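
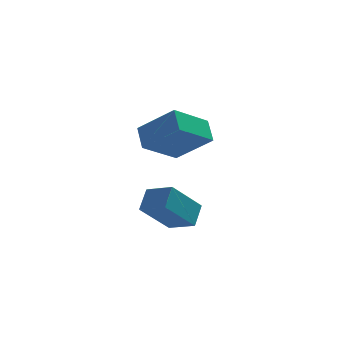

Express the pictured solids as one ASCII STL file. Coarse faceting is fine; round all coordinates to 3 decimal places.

solid 
facet normal -0.591 -0.434 0.680
outer loop
vertex -2.509 -2.121 0.035
vertex -3.545 -1.363 -0.382
vertex -2.807 -2.966 -0.763
endloop
endfacet
facet normal 0.767 -0.562 0.309
outer loop
vertex -1.595 -2.077 -2.158
vertex -2.509 -2.121 0.035
vertex -2.807 -2.966 -0.763
endloop
endfacet
facet normal -0.591 -0.434 0.680
outer loop
vertex -2.807 -2.966 -0.763
vertex -3.545 -1.363 -0.382
vertex -3.843 -2.208 -1.18
endloop
endfacet
facet normal -0.248 -0.705 -0.665
outer loop
vertex -3.843 -2.208 -1.18
vertex -1.595 -2.077 -2.158
vertex -2.807 -2.966 -0.763
endloop
endfacet
facet normal 0.248 0.705 0.665
outer loop
vertex -2.509 -2.121 0.035
vertex -2.333 -0.474 -1.777
vertex -3.545 -1.363 -0.382
endloop
endfacet
facet normal 0.767 -0.562 0.309
outer loop
vertex -1.297 -1.232 -1.36
vertex -2.509 -2.121 0.035
vertex -1.595 -2.077 -2.158
endloop
endfacet
facet normal 0.248 0.705 0.665
outer loop
vertex -1.297 -1.232 -1.36
vertex -2.333 -0.474 -1.777
vertex -2.509 -2.121 0.035
endloop
endfacet
facet normal -0.767 0.562 -0.309
outer loop
vertex -3.545 -1.363 -0.382
vertex -2.333 -0.474 -1.777
vertex -3.843 -2.208 -1.18
endloop
endfacet
facet normal -0.248 -0.705 -0.665
outer loop
vertex -2.631 -1.319 -2.575
vertex -1.595 -2.077 -2.158
vertex -3.843 -2.208 -1.18
endloop
endfacet
facet normal -0.767 0.562 -0.309
outer loop
vertex -3.843 -2.208 -1.18
vertex -2.333 -0.474 -1.777
vertex -2.631 -1.319 -2.575
endloop
endfacet
facet normal 0.591 0.434 -0.680
outer loop
vertex -2.631 -1.319 -2.575
vertex -1.297 -1.232 -1.36
vertex -1.595 -2.077 -2.158
endloop
endfacet
facet normal 0.591 0.434 -0.680
outer loop
vertex -2.333 -0.474 -1.777
vertex -1.297 -1.232 -1.36
vertex -2.631 -1.319 -2.575
endloop
endfacet
facet normal -0.716 0.364 -0.596
outer loop
vertex -3.72 1.87 0.849
vertex -3.923 2.825 1.676
vertex -2.257 3.067 -0.176
endloop
endfacet
facet normal 0.159 -0.747 -0.646
outer loop
vertex -0.697 2.275 1.124
vertex -3.72 1.87 0.849
vertex -2.257 3.067 -0.176
endloop
endfacet
facet normal -0.716 0.363 -0.596
outer loop
vertex -2.257 3.067 -0.176
vertex -3.923 2.825 1.676
vertex -2.461 4.023 0.651
endloop
endfacet
facet normal 0.680 0.557 -0.476
outer loop
vertex -2.461 4.023 0.651
vertex -0.697 2.275 1.124
vertex -2.257 3.067 -0.176
endloop
endfacet
facet normal -0.680 -0.557 0.477
outer loop
vertex -3.72 1.87 0.849
vertex -2.363 2.033 2.976
vertex -3.923 2.825 1.676
endloop
endfacet
facet normal 0.159 -0.747 -0.646
outer loop
vertex -2.159 1.077 2.149
vertex -3.72 1.87 0.849
vertex -0.697 2.275 1.124
endloop
endfacet
facet normal -0.680 -0.557 0.477
outer loop
vertex -2.159 1.077 2.149
vertex -2.363 2.033 2.976
vertex -3.72 1.87 0.849
endloop
endfacet
facet normal -0.159 0.747 0.646
outer loop
vertex -3.923 2.825 1.676
vertex -2.363 2.033 2.976
vertex -2.461 4.023 0.651
endloop
endfacet
facet normal 0.680 0.557 -0.477
outer loop
vertex -0.9 3.23 1.951
vertex -0.697 2.275 1.124
vertex -2.461 4.023 0.651
endloop
endfacet
facet normal -0.159 0.747 0.646
outer loop
vertex -2.461 4.023 0.651
vertex -2.363 2.033 2.976
vertex -0.9 3.23 1.951
endloop
endfacet
facet normal 0.716 -0.364 0.596
outer loop
vertex -0.9 3.23 1.951
vertex -2.159 1.077 2.149
vertex -0.697 2.275 1.124
endloop
endfacet
facet normal 0.715 -0.363 0.597
outer loop
vertex -2.363 2.033 2.976
vertex -2.159 1.077 2.149
vertex -0.9 3.23 1.951
endloop
endfacet

endsolid


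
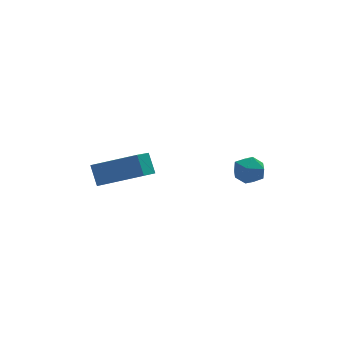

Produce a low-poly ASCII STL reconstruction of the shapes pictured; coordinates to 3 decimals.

solid 
facet normal -0.476 0.853 0.215
outer loop
vertex 0.306 0.852 2.882
vertex 0.234 0.635 3.582
vertex 0.827 1.018 3.375
endloop
endfacet
facet normal -0.005 0.949 -0.315
outer loop
vertex 0.306 0.852 2.882
vertex 0.827 1.018 3.375
vertex 1.017 0.795 2.699
endloop
endfacet
facet normal -0.177 0.504 -0.845
outer loop
vertex 0.306 0.852 2.882
vertex 1.017 0.795 2.699
vertex 0.54 0.275 2.489
endloop
endfacet
facet normal -0.754 0.133 -0.644
outer loop
vertex 0.306 0.852 2.882
vertex 0.54 0.275 2.489
vertex 0.056 0.176 3.035
endloop
endfacet
facet normal -0.937 0.349 0.012
outer loop
vertex 0.306 0.852 2.882
vertex 0.056 0.176 3.035
vertex 0.234 0.635 3.582
endloop
endfacet
facet normal 0.640 0.765 -0.073
outer loop
vertex 1.017 0.795 2.699
vertex 0.827 1.018 3.375
vertex 1.384 0.544 3.285
endloop
endfacet
facet normal -0.119 0.609 0.784
outer loop
vertex 0.827 1.018 3.375
vertex 0.234 0.635 3.582
vertex 0.9 0.445 3.831
endloop
endfacet
facet normal -0.867 -0.206 0.455
outer loop
vertex 0.234 0.635 3.582
vertex 0.056 0.176 3.035
vertex 0.423 -0.075 3.621
endloop
endfacet
facet normal -0.570 -0.555 -0.606
outer loop
vertex 0.056 0.176 3.035
vertex 0.54 0.275 2.489
vertex 0.613 -0.298 2.945
endloop
endfacet
facet normal 0.361 0.045 -0.931
outer loop
vertex 0.54 0.275 2.489
vertex 1.017 0.795 2.699
vertex 1.206 0.085 2.738
endloop
endfacet
facet normal 0.754 -0.133 0.644
outer loop
vertex 1.134 -0.132 3.438
vertex 1.384 0.544 3.285
vertex 0.9 0.445 3.831
endloop
endfacet
facet normal 0.177 -0.504 0.845
outer loop
vertex 1.134 -0.132 3.438
vertex 0.9 0.445 3.831
vertex 0.423 -0.075 3.621
endloop
endfacet
facet normal 0.005 -0.949 0.315
outer loop
vertex 1.134 -0.132 3.438
vertex 0.423 -0.075 3.621
vertex 0.613 -0.298 2.945
endloop
endfacet
facet normal 0.476 -0.853 -0.215
outer loop
vertex 1.134 -0.132 3.438
vertex 0.613 -0.298 2.945
vertex 1.206 0.085 2.738
endloop
endfacet
facet normal 0.937 -0.349 -0.012
outer loop
vertex 1.134 -0.132 3.438
vertex 1.206 0.085 2.738
vertex 1.384 0.544 3.285
endloop
endfacet
facet normal 0.570 0.555 0.606
outer loop
vertex 0.9 0.445 3.831
vertex 1.384 0.544 3.285
vertex 0.827 1.018 3.375
endloop
endfacet
facet normal -0.361 -0.045 0.931
outer loop
vertex 0.423 -0.075 3.621
vertex 0.9 0.445 3.831
vertex 0.234 0.635 3.582
endloop
endfacet
facet normal -0.640 -0.765 0.073
outer loop
vertex 0.613 -0.298 2.945
vertex 0.423 -0.075 3.621
vertex 0.056 0.176 3.035
endloop
endfacet
facet normal 0.119 -0.609 -0.784
outer loop
vertex 1.206 0.085 2.738
vertex 0.613 -0.298 2.945
vertex 0.54 0.275 2.489
endloop
endfacet
facet normal 0.867 0.206 -0.455
outer loop
vertex 1.384 0.544 3.285
vertex 1.206 0.085 2.738
vertex 1.017 0.795 2.699
endloop
endfacet
facet normal -0.842 0.402 -0.361
outer loop
vertex -5.12 2.21 3.705
vertex -4.248 3.307 2.893
vertex -5.077 1.587 2.911
endloop
endfacet
facet normal -0.538 -0.677 0.502
outer loop
vertex -3.452 0.813 3.607
vertex -5.12 2.21 3.705
vertex -5.077 1.587 2.911
endloop
endfacet
facet normal -0.842 0.402 -0.360
outer loop
vertex -5.077 1.587 2.911
vertex -4.248 3.307 2.893
vertex -4.205 2.685 2.098
endloop
endfacet
facet normal 0.043 -0.616 -0.786
outer loop
vertex -4.205 2.685 2.098
vertex -3.452 0.813 3.607
vertex -5.077 1.587 2.911
endloop
endfacet
facet normal -0.043 0.616 0.786
outer loop
vertex -5.12 2.21 3.705
vertex -2.623 2.533 3.589
vertex -4.248 3.307 2.893
endloop
endfacet
facet normal -0.538 -0.678 0.501
outer loop
vertex -3.495 1.435 4.402
vertex -5.12 2.21 3.705
vertex -3.452 0.813 3.607
endloop
endfacet
facet normal -0.043 0.616 0.786
outer loop
vertex -3.495 1.435 4.402
vertex -2.623 2.533 3.589
vertex -5.12 2.21 3.705
endloop
endfacet
facet normal 0.538 0.678 -0.501
outer loop
vertex -4.248 3.307 2.893
vertex -2.623 2.533 3.589
vertex -4.205 2.685 2.098
endloop
endfacet
facet normal 0.043 -0.616 -0.786
outer loop
vertex -2.58 1.91 2.795
vertex -3.452 0.813 3.607
vertex -4.205 2.685 2.098
endloop
endfacet
facet normal 0.538 0.677 -0.502
outer loop
vertex -4.205 2.685 2.098
vertex -2.623 2.533 3.589
vertex -2.58 1.91 2.795
endloop
endfacet
facet normal 0.842 -0.402 0.360
outer loop
vertex -2.58 1.91 2.795
vertex -3.495 1.435 4.402
vertex -3.452 0.813 3.607
endloop
endfacet
facet normal 0.842 -0.402 0.361
outer loop
vertex -2.623 2.533 3.589
vertex -3.495 1.435 4.402
vertex -2.58 1.91 2.795
endloop
endfacet

endsolid


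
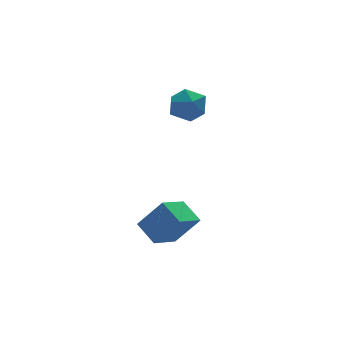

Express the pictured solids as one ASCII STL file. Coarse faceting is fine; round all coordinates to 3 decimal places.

solid 
facet normal -0.557 0.280 -0.782
outer loop
vertex -2.538 -3.557 -1.867
vertex -2.784 -2.334 -1.254
vertex -1.126 -2.888 -2.633
endloop
endfacet
facet normal 0.177 -0.880 -0.441
outer loop
vertex -0.096 -3.406 -1.186
vertex -2.538 -3.557 -1.867
vertex -1.126 -2.888 -2.633
endloop
endfacet
facet normal -0.557 0.281 -0.782
outer loop
vertex -1.126 -2.888 -2.633
vertex -2.784 -2.334 -1.254
vertex -1.372 -1.665 -2.019
endloop
endfacet
facet normal 0.812 0.384 -0.440
outer loop
vertex -1.372 -1.665 -2.019
vertex -0.096 -3.406 -1.186
vertex -1.126 -2.888 -2.633
endloop
endfacet
facet normal -0.812 -0.384 0.440
outer loop
vertex -2.538 -3.557 -1.867
vertex -1.754 -2.852 0.193
vertex -2.784 -2.334 -1.254
endloop
endfacet
facet normal 0.178 -0.880 -0.442
outer loop
vertex -1.508 -4.075 -0.421
vertex -2.538 -3.557 -1.867
vertex -0.096 -3.406 -1.186
endloop
endfacet
facet normal -0.811 -0.384 0.440
outer loop
vertex -1.508 -4.075 -0.421
vertex -1.754 -2.852 0.193
vertex -2.538 -3.557 -1.867
endloop
endfacet
facet normal -0.178 0.880 0.441
outer loop
vertex -2.784 -2.334 -1.254
vertex -1.754 -2.852 0.193
vertex -1.372 -1.665 -2.019
endloop
endfacet
facet normal 0.811 0.384 -0.440
outer loop
vertex -0.342 -2.183 -0.573
vertex -0.096 -3.406 -1.186
vertex -1.372 -1.665 -2.019
endloop
endfacet
facet normal -0.177 0.880 0.441
outer loop
vertex -1.372 -1.665 -2.019
vertex -1.754 -2.852 0.193
vertex -0.342 -2.183 -0.573
endloop
endfacet
facet normal 0.557 -0.280 0.782
outer loop
vertex -0.342 -2.183 -0.573
vertex -1.508 -4.075 -0.421
vertex -0.096 -3.406 -1.186
endloop
endfacet
facet normal 0.557 -0.280 0.782
outer loop
vertex -1.754 -2.852 0.193
vertex -1.508 -4.075 -0.421
vertex -0.342 -2.183 -0.573
endloop
endfacet
facet normal 0.145 0.987 -0.068
outer loop
vertex 2.648 3.648 1.764
vertex 2.067 3.797 2.679
vertex 3.147 3.642 2.737
endloop
endfacet
facet normal 0.694 0.628 -0.352
outer loop
vertex 2.648 3.648 1.764
vertex 3.147 3.642 2.737
vertex 3.425 2.908 1.975
endloop
endfacet
facet normal 0.439 0.212 -0.873
outer loop
vertex 2.648 3.648 1.764
vertex 3.425 2.908 1.975
vertex 2.516 2.61 1.446
endloop
endfacet
facet normal -0.266 0.313 -0.912
outer loop
vertex 2.648 3.648 1.764
vertex 2.516 2.61 1.446
vertex 1.676 3.16 1.88
endloop
endfacet
facet normal -0.447 0.793 -0.413
outer loop
vertex 2.648 3.648 1.764
vertex 1.676 3.16 1.88
vertex 2.067 3.797 2.679
endloop
endfacet
facet normal 0.966 0.206 0.154
outer loop
vertex 3.425 2.908 1.975
vertex 3.147 3.642 2.737
vertex 3.324 2.6 3.02
endloop
endfacet
facet normal 0.080 0.786 0.613
outer loop
vertex 3.147 3.642 2.737
vertex 2.067 3.797 2.679
vertex 2.484 3.15 3.454
endloop
endfacet
facet normal -0.880 0.472 0.054
outer loop
vertex 2.067 3.797 2.679
vertex 1.676 3.16 1.88
vertex 1.575 2.852 2.925
endloop
endfacet
facet normal -0.587 -0.304 -0.751
outer loop
vertex 1.676 3.16 1.88
vertex 2.516 2.61 1.446
vertex 1.853 2.118 2.163
endloop
endfacet
facet normal 0.554 -0.468 -0.689
outer loop
vertex 2.516 2.61 1.446
vertex 3.425 2.908 1.975
vertex 2.933 1.963 2.221
endloop
endfacet
facet normal 0.266 -0.313 0.912
outer loop
vertex 2.352 2.112 3.136
vertex 3.324 2.6 3.02
vertex 2.484 3.15 3.454
endloop
endfacet
facet normal -0.439 -0.212 0.873
outer loop
vertex 2.352 2.112 3.136
vertex 2.484 3.15 3.454
vertex 1.575 2.852 2.925
endloop
endfacet
facet normal -0.694 -0.628 0.352
outer loop
vertex 2.352 2.112 3.136
vertex 1.575 2.852 2.925
vertex 1.853 2.118 2.163
endloop
endfacet
facet normal -0.145 -0.987 0.068
outer loop
vertex 2.352 2.112 3.136
vertex 1.853 2.118 2.163
vertex 2.933 1.963 2.221
endloop
endfacet
facet normal 0.447 -0.793 0.413
outer loop
vertex 2.352 2.112 3.136
vertex 2.933 1.963 2.221
vertex 3.324 2.6 3.02
endloop
endfacet
facet normal 0.587 0.304 0.751
outer loop
vertex 2.484 3.15 3.454
vertex 3.324 2.6 3.02
vertex 3.147 3.642 2.737
endloop
endfacet
facet normal -0.554 0.468 0.689
outer loop
vertex 1.575 2.852 2.925
vertex 2.484 3.15 3.454
vertex 2.067 3.797 2.679
endloop
endfacet
facet normal -0.966 -0.206 -0.154
outer loop
vertex 1.853 2.118 2.163
vertex 1.575 2.852 2.925
vertex 1.676 3.16 1.88
endloop
endfacet
facet normal -0.080 -0.786 -0.613
outer loop
vertex 2.933 1.963 2.221
vertex 1.853 2.118 2.163
vertex 2.516 2.61 1.446
endloop
endfacet
facet normal 0.880 -0.472 -0.054
outer loop
vertex 3.324 2.6 3.02
vertex 2.933 1.963 2.221
vertex 3.425 2.908 1.975
endloop
endfacet

endsolid


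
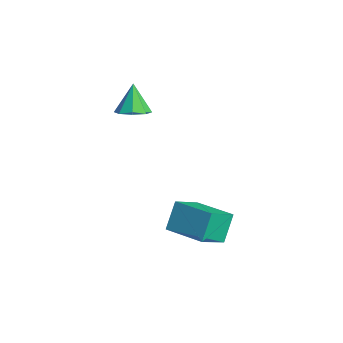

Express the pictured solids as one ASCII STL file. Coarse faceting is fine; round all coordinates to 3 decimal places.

solid 
facet normal 0.398 -0.191 -0.897
outer loop
vertex -1.463 2.462 1.454
vertex -2.086 2.203 1.233
vertex -1.78 2.844 1.232
endloop
endfacet
facet normal 0.460 0.699 0.547
outer loop
vertex -1.463 2.462 1.454
vertex -1.78 2.844 1.232
vertex -2.614 2.457 2.427
endloop
endfacet
facet normal 0.398 -0.191 -0.897
outer loop
vertex -1.78 2.844 1.232
vertex -2.086 2.203 1.233
vertex -2.276 2.85 1.011
endloop
endfacet
facet normal -0.097 0.965 0.245
outer loop
vertex -1.78 2.844 1.232
vertex -2.276 2.85 1.011
vertex -2.614 2.457 2.427
endloop
endfacet
facet normal 0.397 -0.191 -0.897
outer loop
vertex -2.276 2.85 1.011
vertex -2.086 2.203 1.233
vertex -2.661 2.477 0.92
endloop
endfacet
facet normal -0.699 0.714 0.031
outer loop
vertex -2.276 2.85 1.011
vertex -2.661 2.477 0.92
vertex -2.614 2.457 2.427
endloop
endfacet
facet normal 0.398 -0.191 -0.897
outer loop
vertex -2.661 2.477 0.92
vertex -2.086 2.203 1.233
vertex -2.709 1.944 1.012
endloop
endfacet
facet normal -0.995 0.095 0.032
outer loop
vertex -2.661 2.477 0.92
vertex -2.709 1.944 1.012
vertex -2.614 2.457 2.427
endloop
endfacet
facet normal 0.398 -0.191 -0.897
outer loop
vertex -2.709 1.944 1.012
vertex -2.086 2.203 1.233
vertex -2.392 1.562 1.234
endloop
endfacet
facet normal -0.811 -0.530 0.247
outer loop
vertex -2.709 1.944 1.012
vertex -2.392 1.562 1.234
vertex -2.614 2.457 2.427
endloop
endfacet
facet normal 0.397 -0.191 -0.898
outer loop
vertex -2.392 1.562 1.234
vertex -2.086 2.203 1.233
vertex -1.895 1.556 1.455
endloop
endfacet
facet normal -0.254 -0.796 0.550
outer loop
vertex -2.392 1.562 1.234
vertex -1.895 1.556 1.455
vertex -2.614 2.457 2.427
endloop
endfacet
facet normal 0.398 -0.191 -0.897
outer loop
vertex -1.895 1.556 1.455
vertex -2.086 2.203 1.233
vertex -1.511 1.929 1.546
endloop
endfacet
facet normal 0.348 -0.545 0.763
outer loop
vertex -1.895 1.556 1.455
vertex -1.511 1.929 1.546
vertex -2.614 2.457 2.427
endloop
endfacet
facet normal 0.398 -0.191 -0.897
outer loop
vertex -1.511 1.929 1.546
vertex -2.086 2.203 1.233
vertex -1.463 2.462 1.454
endloop
endfacet
facet normal 0.644 0.074 0.762
outer loop
vertex -1.511 1.929 1.546
vertex -1.463 2.462 1.454
vertex -2.614 2.457 2.427
endloop
endfacet
facet normal -0.316 0.442 0.840
outer loop
vertex 0.853 2.575 -1.948
vertex 2.412 3.298 -1.743
vertex 0.438 3.678 -2.685
endloop
endfacet
facet normal -0.901 -0.418 -0.118
outer loop
vertex 0.848 3.102 -3.777
vertex 0.853 2.575 -1.948
vertex 0.438 3.678 -2.685
endloop
endfacet
facet normal -0.315 0.443 0.839
outer loop
vertex 0.438 3.678 -2.685
vertex 2.412 3.298 -1.743
vertex 1.997 4.401 -2.481
endloop
endfacet
facet normal -0.299 0.793 -0.531
outer loop
vertex 1.997 4.401 -2.481
vertex 0.848 3.102 -3.777
vertex 0.438 3.678 -2.685
endloop
endfacet
facet normal 0.298 -0.793 0.531
outer loop
vertex 0.853 2.575 -1.948
vertex 2.822 2.722 -2.835
vertex 2.412 3.298 -1.743
endloop
endfacet
facet normal -0.901 -0.418 -0.118
outer loop
vertex 1.263 1.999 -3.039
vertex 0.853 2.575 -1.948
vertex 0.848 3.102 -3.777
endloop
endfacet
facet normal 0.298 -0.793 0.531
outer loop
vertex 1.263 1.999 -3.039
vertex 2.822 2.722 -2.835
vertex 0.853 2.575 -1.948
endloop
endfacet
facet normal 0.901 0.418 0.118
outer loop
vertex 2.412 3.298 -1.743
vertex 2.822 2.722 -2.835
vertex 1.997 4.401 -2.481
endloop
endfacet
facet normal -0.298 0.793 -0.531
outer loop
vertex 2.407 3.825 -3.572
vertex 0.848 3.102 -3.777
vertex 1.997 4.401 -2.481
endloop
endfacet
facet normal 0.901 0.418 0.118
outer loop
vertex 1.997 4.401 -2.481
vertex 2.822 2.722 -2.835
vertex 2.407 3.825 -3.572
endloop
endfacet
facet normal 0.316 -0.443 -0.839
outer loop
vertex 2.407 3.825 -3.572
vertex 1.263 1.999 -3.039
vertex 0.848 3.102 -3.777
endloop
endfacet
facet normal 0.315 -0.442 -0.840
outer loop
vertex 2.822 2.722 -2.835
vertex 1.263 1.999 -3.039
vertex 2.407 3.825 -3.572
endloop
endfacet

endsolid


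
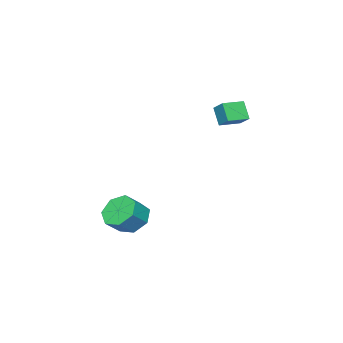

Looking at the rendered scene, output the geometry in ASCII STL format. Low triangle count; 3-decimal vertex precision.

solid 
facet normal -0.760 0.088 -0.644
outer loop
vertex 3.492 -1.175 -3.214
vertex 2.933 -1.73 -2.631
vertex 3.042 -0.756 -2.626
endloop
endfacet
facet normal 0.378 0.866 -0.328
outer loop
vertex 3.492 -1.175 -3.214
vertex 3.042 -0.756 -2.626
vertex 4.366 -1.275 -2.472
endloop
endfacet
facet normal 0.378 0.866 -0.328
outer loop
vertex 4.366 -1.275 -2.472
vertex 3.042 -0.756 -2.626
vertex 3.915 -0.856 -1.885
endloop
endfacet
facet normal 0.759 -0.087 0.645
outer loop
vertex 4.366 -1.275 -2.472
vertex 3.915 -0.856 -1.885
vertex 3.807 -1.83 -1.889
endloop
endfacet
facet normal -0.760 0.088 -0.644
outer loop
vertex 3.042 -0.756 -2.626
vertex 2.933 -1.73 -2.631
vertex 2.51 -1.07 -2.042
endloop
endfacet
facet normal -0.178 0.925 0.335
outer loop
vertex 3.042 -0.756 -2.626
vertex 2.51 -1.07 -2.042
vertex 3.915 -0.856 -1.885
endloop
endfacet
facet normal -0.178 0.925 0.336
outer loop
vertex 3.915 -0.856 -1.885
vertex 2.51 -1.07 -2.042
vertex 3.383 -1.171 -1.301
endloop
endfacet
facet normal 0.759 -0.087 0.645
outer loop
vertex 3.915 -0.856 -1.885
vertex 3.383 -1.171 -1.301
vertex 3.807 -1.83 -1.889
endloop
endfacet
facet normal -0.760 0.088 -0.644
outer loop
vertex 2.51 -1.07 -2.042
vertex 2.933 -1.73 -2.631
vertex 2.297 -1.881 -1.901
endloop
endfacet
facet normal -0.600 0.287 0.746
outer loop
vertex 2.51 -1.07 -2.042
vertex 2.297 -1.881 -1.901
vertex 3.383 -1.171 -1.301
endloop
endfacet
facet normal -0.600 0.287 0.746
outer loop
vertex 3.383 -1.171 -1.301
vertex 2.297 -1.881 -1.901
vertex 3.17 -1.982 -1.16
endloop
endfacet
facet normal 0.759 -0.087 0.645
outer loop
vertex 3.383 -1.171 -1.301
vertex 3.17 -1.982 -1.16
vertex 3.807 -1.83 -1.889
endloop
endfacet
facet normal -0.760 0.088 -0.644
outer loop
vertex 2.297 -1.881 -1.901
vertex 2.933 -1.73 -2.631
vertex 2.563 -2.578 -2.31
endloop
endfacet
facet normal -0.570 -0.567 0.595
outer loop
vertex 2.297 -1.881 -1.901
vertex 2.563 -2.578 -2.31
vertex 3.17 -1.982 -1.16
endloop
endfacet
facet normal -0.571 -0.566 0.595
outer loop
vertex 3.17 -1.982 -1.16
vertex 2.563 -2.578 -2.31
vertex 3.436 -2.679 -1.568
endloop
endfacet
facet normal 0.759 -0.088 0.645
outer loop
vertex 3.17 -1.982 -1.16
vertex 3.436 -2.679 -1.568
vertex 3.807 -1.83 -1.889
endloop
endfacet
facet normal -0.760 0.087 -0.645
outer loop
vertex 2.563 -2.578 -2.31
vertex 2.933 -1.73 -2.631
vertex 3.108 -2.636 -2.96
endloop
endfacet
facet normal -0.111 -0.994 -0.005
outer loop
vertex 2.563 -2.578 -2.31
vertex 3.108 -2.636 -2.96
vertex 3.436 -2.679 -1.568
endloop
endfacet
facet normal -0.111 -0.994 -0.005
outer loop
vertex 3.436 -2.679 -1.568
vertex 3.108 -2.636 -2.96
vertex 3.981 -2.737 -2.218
endloop
endfacet
facet normal 0.759 -0.088 0.645
outer loop
vertex 3.436 -2.679 -1.568
vertex 3.981 -2.737 -2.218
vertex 3.807 -1.83 -1.889
endloop
endfacet
facet normal -0.759 0.088 -0.645
outer loop
vertex 3.108 -2.636 -2.96
vertex 2.933 -1.73 -2.631
vertex 3.522 -2.011 -3.362
endloop
endfacet
facet normal 0.432 -0.673 -0.600
outer loop
vertex 3.108 -2.636 -2.96
vertex 3.522 -2.011 -3.362
vertex 3.981 -2.737 -2.218
endloop
endfacet
facet normal 0.432 -0.673 -0.600
outer loop
vertex 3.981 -2.737 -2.218
vertex 3.522 -2.011 -3.362
vertex 4.395 -2.112 -2.621
endloop
endfacet
facet normal 0.760 -0.088 0.644
outer loop
vertex 3.981 -2.737 -2.218
vertex 4.395 -2.112 -2.621
vertex 3.807 -1.83 -1.889
endloop
endfacet
facet normal -0.759 0.087 -0.645
outer loop
vertex 3.522 -2.011 -3.362
vertex 2.933 -1.73 -2.631
vertex 3.492 -1.175 -3.214
endloop
endfacet
facet normal 0.650 0.155 -0.744
outer loop
vertex 3.522 -2.011 -3.362
vertex 3.492 -1.175 -3.214
vertex 4.395 -2.112 -2.621
endloop
endfacet
facet normal 0.650 0.155 -0.744
outer loop
vertex 4.395 -2.112 -2.621
vertex 3.492 -1.175 -3.214
vertex 4.366 -1.275 -2.472
endloop
endfacet
facet normal 0.760 -0.088 0.644
outer loop
vertex 4.395 -2.112 -2.621
vertex 4.366 -1.275 -2.472
vertex 3.807 -1.83 -1.889
endloop
endfacet
facet normal -0.930 0.365 -0.037
outer loop
vertex -1.713 0.436 3.745
vertex -1.437 1.193 4.267
vertex -1.465 0.976 2.831
endloop
endfacet
facet normal -0.288 -0.788 -0.544
outer loop
vertex -0.423 0.567 2.873
vertex -1.713 0.436 3.745
vertex -1.465 0.976 2.831
endloop
endfacet
facet normal -0.930 0.365 -0.037
outer loop
vertex -1.465 0.976 2.831
vertex -1.437 1.193 4.267
vertex -1.189 1.733 3.354
endloop
endfacet
facet normal 0.228 0.496 -0.838
outer loop
vertex -1.189 1.733 3.354
vertex -0.423 0.567 2.873
vertex -1.465 0.976 2.831
endloop
endfacet
facet normal -0.228 -0.495 0.838
outer loop
vertex -1.713 0.436 3.745
vertex -0.395 0.784 4.309
vertex -1.437 1.193 4.267
endloop
endfacet
facet normal -0.288 -0.788 -0.544
outer loop
vertex -0.671 0.027 3.786
vertex -1.713 0.436 3.745
vertex -0.423 0.567 2.873
endloop
endfacet
facet normal -0.228 -0.496 0.838
outer loop
vertex -0.671 0.027 3.786
vertex -0.395 0.784 4.309
vertex -1.713 0.436 3.745
endloop
endfacet
facet normal 0.287 0.788 0.544
outer loop
vertex -1.437 1.193 4.267
vertex -0.395 0.784 4.309
vertex -1.189 1.733 3.354
endloop
endfacet
facet normal 0.227 0.495 -0.838
outer loop
vertex -0.147 1.324 3.395
vertex -0.423 0.567 2.873
vertex -1.189 1.733 3.354
endloop
endfacet
facet normal 0.288 0.788 0.544
outer loop
vertex -1.189 1.733 3.354
vertex -0.395 0.784 4.309
vertex -0.147 1.324 3.395
endloop
endfacet
facet normal 0.930 -0.365 0.037
outer loop
vertex -0.147 1.324 3.395
vertex -0.671 0.027 3.786
vertex -0.423 0.567 2.873
endloop
endfacet
facet normal 0.930 -0.365 0.037
outer loop
vertex -0.395 0.784 4.309
vertex -0.671 0.027 3.786
vertex -0.147 1.324 3.395
endloop
endfacet

endsolid


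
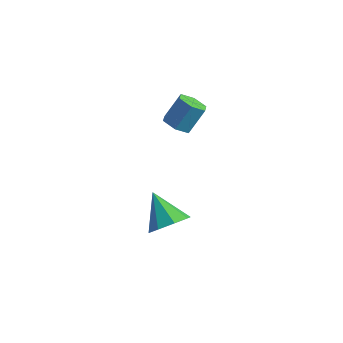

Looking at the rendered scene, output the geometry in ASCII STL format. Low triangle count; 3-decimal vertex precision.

solid 
facet normal 0.703 -0.314 -0.638
outer loop
vertex -1.276 -0.691 -3.03
vertex -1.866 -0.964 -3.545
vertex -1.458 -0.249 -3.448
endloop
endfacet
facet normal 0.257 0.718 0.647
outer loop
vertex -1.276 -0.691 -3.03
vertex -1.458 -0.249 -3.448
vertex -2.914 -0.496 -2.595
endloop
endfacet
facet normal 0.703 -0.314 -0.638
outer loop
vertex -1.458 -0.249 -3.448
vertex -1.866 -0.964 -3.545
vertex -1.879 -0.226 -3.923
endloop
endfacet
facet normal -0.092 0.987 0.129
outer loop
vertex -1.458 -0.249 -3.448
vertex -1.879 -0.226 -3.923
vertex -2.914 -0.496 -2.595
endloop
endfacet
facet normal 0.703 -0.314 -0.638
outer loop
vertex -1.879 -0.226 -3.923
vertex -1.866 -0.964 -3.545
vertex -2.292 -0.635 -4.177
endloop
endfacet
facet normal -0.576 0.763 -0.293
outer loop
vertex -1.879 -0.226 -3.923
vertex -2.292 -0.635 -4.177
vertex -2.914 -0.496 -2.595
endloop
endfacet
facet normal 0.703 -0.315 -0.638
outer loop
vertex -2.292 -0.635 -4.177
vertex -1.866 -0.964 -3.545
vertex -2.457 -1.238 -4.061
endloop
endfacet
facet normal -0.911 0.177 -0.374
outer loop
vertex -2.292 -0.635 -4.177
vertex -2.457 -1.238 -4.061
vertex -2.914 -0.496 -2.595
endloop
endfacet
facet normal 0.703 -0.315 -0.638
outer loop
vertex -2.457 -1.238 -4.061
vertex -1.866 -0.964 -3.545
vertex -2.275 -1.68 -3.642
endloop
endfacet
facet normal -0.900 -0.430 -0.063
outer loop
vertex -2.457 -1.238 -4.061
vertex -2.275 -1.68 -3.642
vertex -2.914 -0.496 -2.595
endloop
endfacet
facet normal 0.703 -0.315 -0.638
outer loop
vertex -2.275 -1.68 -3.642
vertex -1.866 -0.964 -3.545
vertex -1.854 -1.703 -3.167
endloop
endfacet
facet normal -0.551 -0.700 0.455
outer loop
vertex -2.275 -1.68 -3.642
vertex -1.854 -1.703 -3.167
vertex -2.914 -0.496 -2.595
endloop
endfacet
facet normal 0.702 -0.315 -0.638
outer loop
vertex -1.854 -1.703 -3.167
vertex -1.866 -0.964 -3.545
vertex -1.44 -1.293 -2.914
endloop
endfacet
facet normal -0.067 -0.474 0.878
outer loop
vertex -1.854 -1.703 -3.167
vertex -1.44 -1.293 -2.914
vertex -2.914 -0.496 -2.595
endloop
endfacet
facet normal 0.703 -0.314 -0.638
outer loop
vertex -1.44 -1.293 -2.914
vertex -1.866 -0.964 -3.545
vertex -1.276 -0.691 -3.03
endloop
endfacet
facet normal 0.267 0.112 0.957
outer loop
vertex -1.44 -1.293 -2.914
vertex -1.276 -0.691 -3.03
vertex -2.914 -0.496 -2.595
endloop
endfacet
facet normal -0.238 -0.538 -0.808
outer loop
vertex -2.136 0.623 0.365
vertex -2.717 0.73 0.465
vertex -2.398 1.104 0.122
endloop
endfacet
facet normal 0.867 0.256 -0.427
outer loop
vertex -2.136 0.623 0.365
vertex -2.398 1.104 0.122
vertex -1.861 1.242 1.294
endloop
endfacet
facet normal 0.867 0.256 -0.427
outer loop
vertex -1.861 1.242 1.294
vertex -2.398 1.104 0.122
vertex -2.123 1.724 1.051
endloop
endfacet
facet normal 0.240 0.538 0.808
outer loop
vertex -1.861 1.242 1.294
vertex -2.123 1.724 1.051
vertex -2.443 1.35 1.395
endloop
endfacet
facet normal -0.239 -0.538 -0.809
outer loop
vertex -2.398 1.104 0.122
vertex -2.717 0.73 0.465
vertex -2.98 1.212 0.222
endloop
endfacet
facet normal 0.056 0.823 -0.566
outer loop
vertex -2.398 1.104 0.122
vertex -2.98 1.212 0.222
vertex -2.123 1.724 1.051
endloop
endfacet
facet normal 0.054 0.823 -0.565
outer loop
vertex -2.123 1.724 1.051
vertex -2.98 1.212 0.222
vertex -2.705 1.831 1.151
endloop
endfacet
facet normal 0.238 0.539 0.808
outer loop
vertex -2.123 1.724 1.051
vertex -2.705 1.831 1.151
vertex -2.443 1.35 1.395
endloop
endfacet
facet normal -0.240 -0.538 -0.808
outer loop
vertex -2.98 1.212 0.222
vertex -2.717 0.73 0.465
vertex -3.299 0.838 0.566
endloop
endfacet
facet normal -0.812 0.567 -0.137
outer loop
vertex -2.98 1.212 0.222
vertex -3.299 0.838 0.566
vertex -2.705 1.831 1.151
endloop
endfacet
facet normal -0.812 0.567 -0.137
outer loop
vertex -2.705 1.831 1.151
vertex -3.299 0.838 0.566
vertex -3.024 1.457 1.495
endloop
endfacet
facet normal 0.238 0.539 0.808
outer loop
vertex -2.705 1.831 1.151
vertex -3.024 1.457 1.495
vertex -2.443 1.35 1.395
endloop
endfacet
facet normal -0.240 -0.538 -0.808
outer loop
vertex -3.299 0.838 0.566
vertex -2.717 0.73 0.465
vertex -3.037 0.356 0.809
endloop
endfacet
facet normal -0.867 -0.256 0.427
outer loop
vertex -3.299 0.838 0.566
vertex -3.037 0.356 0.809
vertex -3.024 1.457 1.495
endloop
endfacet
facet normal -0.867 -0.256 0.428
outer loop
vertex -3.024 1.457 1.495
vertex -3.037 0.356 0.809
vertex -2.762 0.976 1.738
endloop
endfacet
facet normal 0.238 0.538 0.808
outer loop
vertex -3.024 1.457 1.495
vertex -2.762 0.976 1.738
vertex -2.443 1.35 1.395
endloop
endfacet
facet normal -0.238 -0.539 -0.808
outer loop
vertex -3.037 0.356 0.809
vertex -2.717 0.73 0.465
vertex -2.455 0.249 0.709
endloop
endfacet
facet normal -0.054 -0.823 0.565
outer loop
vertex -3.037 0.356 0.809
vertex -2.455 0.249 0.709
vertex -2.762 0.976 1.738
endloop
endfacet
facet normal -0.056 -0.823 0.565
outer loop
vertex -2.762 0.976 1.738
vertex -2.455 0.249 0.709
vertex -2.18 0.868 1.638
endloop
endfacet
facet normal 0.239 0.538 0.809
outer loop
vertex -2.762 0.976 1.738
vertex -2.18 0.868 1.638
vertex -2.443 1.35 1.395
endloop
endfacet
facet normal -0.238 -0.539 -0.808
outer loop
vertex -2.455 0.249 0.709
vertex -2.717 0.73 0.465
vertex -2.136 0.623 0.365
endloop
endfacet
facet normal 0.812 -0.567 0.137
outer loop
vertex -2.455 0.249 0.709
vertex -2.136 0.623 0.365
vertex -2.18 0.868 1.638
endloop
endfacet
facet normal 0.812 -0.567 0.137
outer loop
vertex -2.18 0.868 1.638
vertex -2.136 0.623 0.365
vertex -1.861 1.242 1.294
endloop
endfacet
facet normal 0.240 0.538 0.808
outer loop
vertex -2.18 0.868 1.638
vertex -1.861 1.242 1.294
vertex -2.443 1.35 1.395
endloop
endfacet

endsolid


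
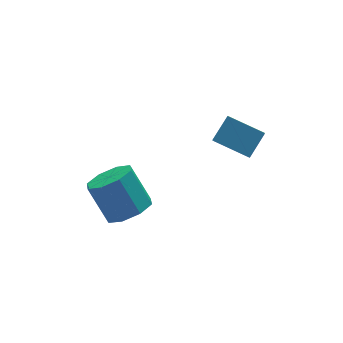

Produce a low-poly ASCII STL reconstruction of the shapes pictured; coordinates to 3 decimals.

solid 
facet normal 0.241 -0.551 -0.799
outer loop
vertex -2.294 -1.344 -2.114
vertex -3.027 -1.512 -2.219
vertex -2.562 -0.961 -2.459
endloop
endfacet
facet normal 0.854 0.511 -0.096
outer loop
vertex -2.294 -1.344 -2.114
vertex -2.562 -0.961 -2.459
vertex -2.619 -0.6 -1.036
endloop
endfacet
facet normal 0.853 0.513 -0.096
outer loop
vertex -2.619 -0.6 -1.036
vertex -2.562 -0.961 -2.459
vertex -2.888 -0.217 -1.381
endloop
endfacet
facet normal -0.240 0.551 0.799
outer loop
vertex -2.619 -0.6 -1.036
vertex -2.888 -0.217 -1.381
vertex -3.353 -0.768 -1.141
endloop
endfacet
facet normal 0.241 -0.552 -0.798
outer loop
vertex -2.562 -0.961 -2.459
vertex -3.027 -1.512 -2.219
vertex -3.103 -0.901 -2.664
endloop
endfacet
facet normal 0.277 0.828 -0.488
outer loop
vertex -2.562 -0.961 -2.459
vertex -3.103 -0.901 -2.664
vertex -2.888 -0.217 -1.381
endloop
endfacet
facet normal 0.278 0.827 -0.488
outer loop
vertex -2.888 -0.217 -1.381
vertex -3.103 -0.901 -2.664
vertex -3.429 -0.156 -1.586
endloop
endfacet
facet normal -0.241 0.551 0.799
outer loop
vertex -2.888 -0.217 -1.381
vertex -3.429 -0.156 -1.586
vertex -3.353 -0.768 -1.141
endloop
endfacet
facet normal 0.241 -0.552 -0.799
outer loop
vertex -3.103 -0.901 -2.664
vertex -3.027 -1.512 -2.219
vertex -3.6 -1.199 -2.608
endloop
endfacet
facet normal -0.462 0.658 -0.595
outer loop
vertex -3.103 -0.901 -2.664
vertex -3.6 -1.199 -2.608
vertex -3.429 -0.156 -1.586
endloop
endfacet
facet normal -0.462 0.658 -0.594
outer loop
vertex -3.429 -0.156 -1.586
vertex -3.6 -1.199 -2.608
vertex -3.925 -0.454 -1.53
endloop
endfacet
facet normal -0.241 0.551 0.799
outer loop
vertex -3.429 -0.156 -1.586
vertex -3.925 -0.454 -1.53
vertex -3.353 -0.768 -1.141
endloop
endfacet
facet normal 0.241 -0.552 -0.798
outer loop
vertex -3.6 -1.199 -2.608
vertex -3.027 -1.512 -2.219
vertex -3.761 -1.68 -2.324
endloop
endfacet
facet normal -0.930 0.104 -0.352
outer loop
vertex -3.6 -1.199 -2.608
vertex -3.761 -1.68 -2.324
vertex -3.925 -0.454 -1.53
endloop
endfacet
facet normal -0.930 0.103 -0.352
outer loop
vertex -3.925 -0.454 -1.53
vertex -3.761 -1.68 -2.324
vertex -4.086 -0.936 -1.246
endloop
endfacet
facet normal -0.241 0.551 0.799
outer loop
vertex -3.925 -0.454 -1.53
vertex -4.086 -0.936 -1.246
vertex -3.353 -0.768 -1.141
endloop
endfacet
facet normal 0.240 -0.551 -0.799
outer loop
vertex -3.761 -1.68 -2.324
vertex -3.027 -1.512 -2.219
vertex -3.492 -2.063 -1.979
endloop
endfacet
facet normal -0.853 -0.512 0.096
outer loop
vertex -3.761 -1.68 -2.324
vertex -3.492 -2.063 -1.979
vertex -4.086 -0.936 -1.246
endloop
endfacet
facet normal -0.854 -0.512 0.095
outer loop
vertex -4.086 -0.936 -1.246
vertex -3.492 -2.063 -1.979
vertex -3.818 -1.319 -0.901
endloop
endfacet
facet normal -0.241 0.551 0.799
outer loop
vertex -4.086 -0.936 -1.246
vertex -3.818 -1.319 -0.901
vertex -3.353 -0.768 -1.141
endloop
endfacet
facet normal 0.241 -0.551 -0.799
outer loop
vertex -3.492 -2.063 -1.979
vertex -3.027 -1.512 -2.219
vertex -2.951 -2.124 -1.774
endloop
endfacet
facet normal -0.278 -0.828 0.487
outer loop
vertex -3.492 -2.063 -1.979
vertex -2.951 -2.124 -1.774
vertex -3.818 -1.319 -0.901
endloop
endfacet
facet normal -0.277 -0.828 0.488
outer loop
vertex -3.818 -1.319 -0.901
vertex -2.951 -2.124 -1.774
vertex -3.277 -1.379 -0.696
endloop
endfacet
facet normal -0.241 0.552 0.798
outer loop
vertex -3.818 -1.319 -0.901
vertex -3.277 -1.379 -0.696
vertex -3.353 -0.768 -1.141
endloop
endfacet
facet normal 0.241 -0.551 -0.799
outer loop
vertex -2.951 -2.124 -1.774
vertex -3.027 -1.512 -2.219
vertex -2.455 -1.826 -1.83
endloop
endfacet
facet normal 0.462 -0.658 0.594
outer loop
vertex -2.951 -2.124 -1.774
vertex -2.455 -1.826 -1.83
vertex -3.277 -1.379 -0.696
endloop
endfacet
facet normal 0.462 -0.658 0.594
outer loop
vertex -3.277 -1.379 -0.696
vertex -2.455 -1.826 -1.83
vertex -2.78 -1.081 -0.752
endloop
endfacet
facet normal -0.241 0.552 0.799
outer loop
vertex -3.277 -1.379 -0.696
vertex -2.78 -1.081 -0.752
vertex -3.353 -0.768 -1.141
endloop
endfacet
facet normal 0.241 -0.551 -0.799
outer loop
vertex -2.455 -1.826 -1.83
vertex -3.027 -1.512 -2.219
vertex -2.294 -1.344 -2.114
endloop
endfacet
facet normal 0.930 -0.103 0.352
outer loop
vertex -2.455 -1.826 -1.83
vertex -2.294 -1.344 -2.114
vertex -2.78 -1.081 -0.752
endloop
endfacet
facet normal 0.930 -0.104 0.352
outer loop
vertex -2.78 -1.081 -0.752
vertex -2.294 -1.344 -2.114
vertex -2.619 -0.6 -1.036
endloop
endfacet
facet normal -0.241 0.552 0.798
outer loop
vertex -2.78 -1.081 -0.752
vertex -2.619 -0.6 -1.036
vertex -3.353 -0.768 -1.141
endloop
endfacet
facet normal -0.694 -0.383 -0.610
outer loop
vertex -0.163 -3.438 1.052
vertex -0.928 -2.611 1.403
vertex 0.097 -2.938 0.442
endloop
endfacet
facet normal 0.649 -0.700 -0.297
outer loop
vertex 0.728 -2.589 0.997
vertex -0.163 -3.438 1.052
vertex 0.097 -2.938 0.442
endloop
endfacet
facet normal -0.694 -0.383 -0.610
outer loop
vertex 0.097 -2.938 0.442
vertex -0.928 -2.611 1.403
vertex -0.668 -2.111 0.793
endloop
endfacet
facet normal 0.313 0.602 -0.735
outer loop
vertex -0.668 -2.111 0.793
vertex 0.728 -2.589 0.997
vertex 0.097 -2.938 0.442
endloop
endfacet
facet normal -0.313 -0.602 0.735
outer loop
vertex -0.163 -3.438 1.052
vertex -0.297 -2.262 1.958
vertex -0.928 -2.611 1.403
endloop
endfacet
facet normal 0.649 -0.700 -0.297
outer loop
vertex 0.468 -3.089 1.607
vertex -0.163 -3.438 1.052
vertex 0.728 -2.589 0.997
endloop
endfacet
facet normal -0.313 -0.602 0.735
outer loop
vertex 0.468 -3.089 1.607
vertex -0.297 -2.262 1.958
vertex -0.163 -3.438 1.052
endloop
endfacet
facet normal -0.649 0.700 0.297
outer loop
vertex -0.928 -2.611 1.403
vertex -0.297 -2.262 1.958
vertex -0.668 -2.111 0.793
endloop
endfacet
facet normal 0.313 0.602 -0.735
outer loop
vertex -0.037 -1.762 1.348
vertex 0.728 -2.589 0.997
vertex -0.668 -2.111 0.793
endloop
endfacet
facet normal -0.649 0.700 0.297
outer loop
vertex -0.668 -2.111 0.793
vertex -0.297 -2.262 1.958
vertex -0.037 -1.762 1.348
endloop
endfacet
facet normal 0.694 0.383 0.610
outer loop
vertex -0.037 -1.762 1.348
vertex 0.468 -3.089 1.607
vertex 0.728 -2.589 0.997
endloop
endfacet
facet normal 0.694 0.383 0.610
outer loop
vertex -0.297 -2.262 1.958
vertex 0.468 -3.089 1.607
vertex -0.037 -1.762 1.348
endloop
endfacet

endsolid


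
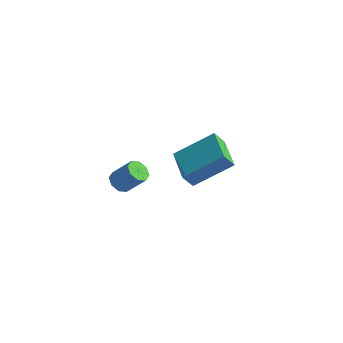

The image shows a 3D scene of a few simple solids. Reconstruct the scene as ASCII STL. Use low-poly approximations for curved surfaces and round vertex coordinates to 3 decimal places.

solid 
facet normal -0.635 -0.194 -0.748
outer loop
vertex 2.714 -2.725 0.211
vertex 2.408 -3.003 0.543
vertex 2.432 -2.495 0.391
endloop
endfacet
facet normal 0.338 0.801 -0.494
outer loop
vertex 2.714 -2.725 0.211
vertex 2.432 -2.495 0.391
vertex 3.458 -2.499 1.086
endloop
endfacet
facet normal 0.337 0.802 -0.493
outer loop
vertex 3.458 -2.499 1.086
vertex 2.432 -2.495 0.391
vertex 3.176 -2.27 1.266
endloop
endfacet
facet normal 0.634 0.193 0.749
outer loop
vertex 3.458 -2.499 1.086
vertex 3.176 -2.27 1.266
vertex 3.152 -2.777 1.417
endloop
endfacet
facet normal -0.635 -0.194 -0.748
outer loop
vertex 2.432 -2.495 0.391
vertex 2.408 -3.003 0.543
vertex 2.136 -2.563 0.66
endloop
endfacet
facet normal -0.253 0.967 -0.034
outer loop
vertex 2.432 -2.495 0.391
vertex 2.136 -2.563 0.66
vertex 3.176 -2.27 1.266
endloop
endfacet
facet normal -0.253 0.967 -0.034
outer loop
vertex 3.176 -2.27 1.266
vertex 2.136 -2.563 0.66
vertex 2.88 -2.338 1.535
endloop
endfacet
facet normal 0.635 0.193 0.748
outer loop
vertex 3.176 -2.27 1.266
vertex 2.88 -2.338 1.535
vertex 3.152 -2.777 1.417
endloop
endfacet
facet normal -0.635 -0.194 -0.748
outer loop
vertex 2.136 -2.563 0.66
vertex 2.408 -3.003 0.543
vertex 2.0 -2.889 0.86
endloop
endfacet
facet normal -0.695 0.564 0.446
outer loop
vertex 2.136 -2.563 0.66
vertex 2.0 -2.889 0.86
vertex 2.88 -2.338 1.535
endloop
endfacet
facet normal -0.695 0.566 0.444
outer loop
vertex 2.88 -2.338 1.535
vertex 2.0 -2.889 0.86
vertex 2.743 -2.663 1.735
endloop
endfacet
facet normal 0.635 0.193 0.748
outer loop
vertex 2.88 -2.338 1.535
vertex 2.743 -2.663 1.735
vertex 3.152 -2.777 1.417
endloop
endfacet
facet normal -0.635 -0.192 -0.748
outer loop
vertex 2.0 -2.889 0.86
vertex 2.408 -3.003 0.543
vertex 2.102 -3.281 0.874
endloop
endfacet
facet normal -0.730 -0.166 0.663
outer loop
vertex 2.0 -2.889 0.86
vertex 2.102 -3.281 0.874
vertex 2.743 -2.663 1.735
endloop
endfacet
facet normal -0.729 -0.168 0.663
outer loop
vertex 2.743 -2.663 1.735
vertex 2.102 -3.281 0.874
vertex 2.846 -3.055 1.749
endloop
endfacet
facet normal 0.635 0.194 0.748
outer loop
vertex 2.743 -2.663 1.735
vertex 2.846 -3.055 1.749
vertex 3.152 -2.777 1.417
endloop
endfacet
facet normal -0.634 -0.193 -0.749
outer loop
vertex 2.102 -3.281 0.874
vertex 2.408 -3.003 0.543
vertex 2.384 -3.51 0.694
endloop
endfacet
facet normal -0.337 -0.802 0.493
outer loop
vertex 2.102 -3.281 0.874
vertex 2.384 -3.51 0.694
vertex 2.846 -3.055 1.749
endloop
endfacet
facet normal -0.338 -0.801 0.494
outer loop
vertex 2.846 -3.055 1.749
vertex 2.384 -3.51 0.694
vertex 3.128 -3.285 1.569
endloop
endfacet
facet normal 0.635 0.194 0.748
outer loop
vertex 2.846 -3.055 1.749
vertex 3.128 -3.285 1.569
vertex 3.152 -2.777 1.417
endloop
endfacet
facet normal -0.635 -0.193 -0.748
outer loop
vertex 2.384 -3.51 0.694
vertex 2.408 -3.003 0.543
vertex 2.68 -3.442 0.425
endloop
endfacet
facet normal 0.253 -0.967 0.034
outer loop
vertex 2.384 -3.51 0.694
vertex 2.68 -3.442 0.425
vertex 3.128 -3.285 1.569
endloop
endfacet
facet normal 0.253 -0.967 0.034
outer loop
vertex 3.128 -3.285 1.569
vertex 2.68 -3.442 0.425
vertex 3.424 -3.217 1.3
endloop
endfacet
facet normal 0.635 0.194 0.748
outer loop
vertex 3.128 -3.285 1.569
vertex 3.424 -3.217 1.3
vertex 3.152 -2.777 1.417
endloop
endfacet
facet normal -0.635 -0.193 -0.748
outer loop
vertex 2.68 -3.442 0.425
vertex 2.408 -3.003 0.543
vertex 2.817 -3.117 0.225
endloop
endfacet
facet normal 0.694 -0.566 -0.445
outer loop
vertex 2.68 -3.442 0.425
vertex 2.817 -3.117 0.225
vertex 3.424 -3.217 1.3
endloop
endfacet
facet normal 0.696 -0.563 -0.445
outer loop
vertex 3.424 -3.217 1.3
vertex 2.817 -3.117 0.225
vertex 3.56 -2.891 1.1
endloop
endfacet
facet normal 0.635 0.194 0.748
outer loop
vertex 3.424 -3.217 1.3
vertex 3.56 -2.891 1.1
vertex 3.152 -2.777 1.417
endloop
endfacet
facet normal -0.635 -0.194 -0.748
outer loop
vertex 2.817 -3.117 0.225
vertex 2.408 -3.003 0.543
vertex 2.714 -2.725 0.211
endloop
endfacet
facet normal 0.730 0.168 -0.663
outer loop
vertex 2.817 -3.117 0.225
vertex 2.714 -2.725 0.211
vertex 3.56 -2.891 1.1
endloop
endfacet
facet normal 0.730 0.166 -0.663
outer loop
vertex 3.56 -2.891 1.1
vertex 2.714 -2.725 0.211
vertex 3.458 -2.499 1.086
endloop
endfacet
facet normal 0.635 0.192 0.748
outer loop
vertex 3.56 -2.891 1.1
vertex 3.458 -2.499 1.086
vertex 3.152 -2.777 1.417
endloop
endfacet
facet normal -0.304 -0.471 0.828
outer loop
vertex 4.222 1.665 -0.261
vertex 3.027 2.772 -0.07
vertex 2.978 0.512 -1.375
endloop
endfacet
facet normal 0.729 -0.674 -0.117
outer loop
vertex 3.233 0.908 -2.07
vertex 4.222 1.665 -0.261
vertex 2.978 0.512 -1.375
endloop
endfacet
facet normal -0.304 -0.471 0.828
outer loop
vertex 2.978 0.512 -1.375
vertex 3.027 2.772 -0.07
vertex 1.782 1.619 -1.184
endloop
endfacet
facet normal -0.613 -0.568 -0.549
outer loop
vertex 1.782 1.619 -1.184
vertex 3.233 0.908 -2.07
vertex 2.978 0.512 -1.375
endloop
endfacet
facet normal 0.614 0.568 0.549
outer loop
vertex 4.222 1.665 -0.261
vertex 3.282 3.168 -0.765
vertex 3.027 2.772 -0.07
endloop
endfacet
facet normal 0.729 -0.675 -0.116
outer loop
vertex 4.478 2.061 -0.956
vertex 4.222 1.665 -0.261
vertex 3.233 0.908 -2.07
endloop
endfacet
facet normal 0.613 0.568 0.549
outer loop
vertex 4.478 2.061 -0.956
vertex 3.282 3.168 -0.765
vertex 4.222 1.665 -0.261
endloop
endfacet
facet normal -0.729 0.674 0.117
outer loop
vertex 3.027 2.772 -0.07
vertex 3.282 3.168 -0.765
vertex 1.782 1.619 -1.184
endloop
endfacet
facet normal -0.613 -0.567 -0.549
outer loop
vertex 2.038 2.015 -1.879
vertex 3.233 0.908 -2.07
vertex 1.782 1.619 -1.184
endloop
endfacet
facet normal -0.729 0.675 0.116
outer loop
vertex 1.782 1.619 -1.184
vertex 3.282 3.168 -0.765
vertex 2.038 2.015 -1.879
endloop
endfacet
facet normal 0.304 0.471 -0.828
outer loop
vertex 2.038 2.015 -1.879
vertex 4.478 2.061 -0.956
vertex 3.233 0.908 -2.07
endloop
endfacet
facet normal 0.304 0.471 -0.828
outer loop
vertex 3.282 3.168 -0.765
vertex 4.478 2.061 -0.956
vertex 2.038 2.015 -1.879
endloop
endfacet

endsolid


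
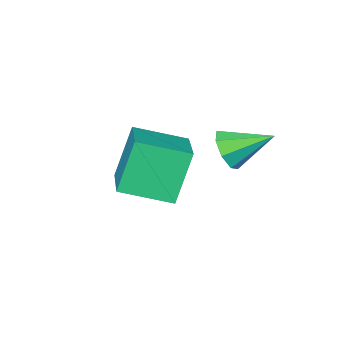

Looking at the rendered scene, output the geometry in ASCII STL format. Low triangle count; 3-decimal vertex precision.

solid 
facet normal -0.569 -0.773 -0.282
outer loop
vertex -1.825 -4.261 2.777
vertex -2.827 -3.381 2.386
vertex -1.223 -4.195 1.382
endloop
endfacet
facet normal 0.721 -0.634 0.281
outer loop
vertex -0.313 -2.959 1.834
vertex -1.825 -4.261 2.777
vertex -1.223 -4.195 1.382
endloop
endfacet
facet normal -0.569 -0.773 -0.282
outer loop
vertex -1.223 -4.195 1.382
vertex -2.827 -3.381 2.386
vertex -2.226 -3.314 0.992
endloop
endfacet
facet normal 0.396 0.044 -0.917
outer loop
vertex -2.226 -3.314 0.992
vertex -0.313 -2.959 1.834
vertex -1.223 -4.195 1.382
endloop
endfacet
facet normal -0.396 -0.044 0.917
outer loop
vertex -1.825 -4.261 2.777
vertex -1.917 -2.145 2.838
vertex -2.827 -3.381 2.386
endloop
endfacet
facet normal 0.721 -0.634 0.280
outer loop
vertex -0.914 -3.026 3.228
vertex -1.825 -4.261 2.777
vertex -0.313 -2.959 1.834
endloop
endfacet
facet normal -0.395 -0.044 0.918
outer loop
vertex -0.914 -3.026 3.228
vertex -1.917 -2.145 2.838
vertex -1.825 -4.261 2.777
endloop
endfacet
facet normal -0.721 0.633 -0.280
outer loop
vertex -2.827 -3.381 2.386
vertex -1.917 -2.145 2.838
vertex -2.226 -3.314 0.992
endloop
endfacet
facet normal 0.396 0.043 -0.917
outer loop
vertex -1.315 -2.079 1.443
vertex -0.313 -2.959 1.834
vertex -2.226 -3.314 0.992
endloop
endfacet
facet normal -0.720 0.634 -0.281
outer loop
vertex -2.226 -3.314 0.992
vertex -1.917 -2.145 2.838
vertex -1.315 -2.079 1.443
endloop
endfacet
facet normal 0.569 0.773 0.282
outer loop
vertex -1.315 -2.079 1.443
vertex -0.914 -3.026 3.228
vertex -0.313 -2.959 1.834
endloop
endfacet
facet normal 0.569 0.773 0.282
outer loop
vertex -1.917 -2.145 2.838
vertex -0.914 -3.026 3.228
vertex -1.315 -2.079 1.443
endloop
endfacet
facet normal 0.610 -0.649 -0.454
outer loop
vertex -1.732 -1.179 3.811
vertex -2.1 -1.203 3.351
vertex -1.636 -0.869 3.497
endloop
endfacet
facet normal 0.438 0.569 0.696
outer loop
vertex -1.732 -1.179 3.811
vertex -1.636 -0.869 3.497
vertex -2.82 -0.437 3.889
endloop
endfacet
facet normal 0.610 -0.648 -0.456
outer loop
vertex -1.636 -0.869 3.497
vertex -2.1 -1.203 3.351
vertex -1.813 -0.755 3.098
endloop
endfacet
facet normal 0.370 0.924 0.100
outer loop
vertex -1.636 -0.869 3.497
vertex -1.813 -0.755 3.098
vertex -2.82 -0.437 3.889
endloop
endfacet
facet normal 0.610 -0.648 -0.456
outer loop
vertex -1.813 -0.755 3.098
vertex -2.1 -1.203 3.351
vertex -2.158 -0.903 2.847
endloop
endfacet
facet normal -0.063 0.895 -0.441
outer loop
vertex -1.813 -0.755 3.098
vertex -2.158 -0.903 2.847
vertex -2.82 -0.437 3.889
endloop
endfacet
facet normal 0.610 -0.648 -0.456
outer loop
vertex -2.158 -0.903 2.847
vertex -2.1 -1.203 3.351
vertex -2.469 -1.227 2.891
endloop
endfacet
facet normal -0.610 0.503 -0.612
outer loop
vertex -2.158 -0.903 2.847
vertex -2.469 -1.227 2.891
vertex -2.82 -0.437 3.889
endloop
endfacet
facet normal 0.609 -0.650 -0.454
outer loop
vertex -2.469 -1.227 2.891
vertex -2.1 -1.203 3.351
vertex -2.565 -1.537 3.206
endloop
endfacet
facet normal -0.949 -0.025 -0.314
outer loop
vertex -2.469 -1.227 2.891
vertex -2.565 -1.537 3.206
vertex -2.82 -0.437 3.889
endloop
endfacet
facet normal 0.609 -0.650 -0.456
outer loop
vertex -2.565 -1.537 3.206
vertex -2.1 -1.203 3.351
vertex -2.388 -1.651 3.605
endloop
endfacet
facet normal -0.881 -0.380 0.282
outer loop
vertex -2.565 -1.537 3.206
vertex -2.388 -1.651 3.605
vertex -2.82 -0.437 3.889
endloop
endfacet
facet normal 0.609 -0.650 -0.455
outer loop
vertex -2.388 -1.651 3.605
vertex -2.1 -1.203 3.351
vertex -2.043 -1.503 3.856
endloop
endfacet
facet normal -0.447 -0.352 0.822
outer loop
vertex -2.388 -1.651 3.605
vertex -2.043 -1.503 3.856
vertex -2.82 -0.437 3.889
endloop
endfacet
facet normal 0.610 -0.649 -0.454
outer loop
vertex -2.043 -1.503 3.856
vertex -2.1 -1.203 3.351
vertex -1.732 -1.179 3.811
endloop
endfacet
facet normal 0.100 0.042 0.994
outer loop
vertex -2.043 -1.503 3.856
vertex -1.732 -1.179 3.811
vertex -2.82 -0.437 3.889
endloop
endfacet

endsolid


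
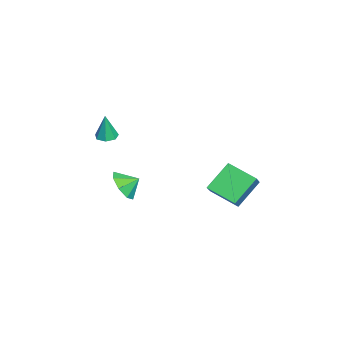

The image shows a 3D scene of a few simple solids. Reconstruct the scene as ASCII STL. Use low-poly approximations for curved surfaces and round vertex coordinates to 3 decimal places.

solid 
facet normal -0.745 0.077 -0.663
outer loop
vertex 1.898 3.282 -1.495
vertex 2.644 4.867 -2.149
vertex 2.979 2.222 -2.832
endloop
endfacet
facet normal -0.399 -0.848 0.350
outer loop
vertex 4.036 2.113 -1.891
vertex 1.898 3.282 -1.495
vertex 2.979 2.222 -2.832
endloop
endfacet
facet normal -0.745 0.077 -0.663
outer loop
vertex 2.979 2.222 -2.832
vertex 2.644 4.867 -2.149
vertex 3.725 3.807 -3.486
endloop
endfacet
facet normal 0.535 -0.525 -0.662
outer loop
vertex 3.725 3.807 -3.486
vertex 4.036 2.113 -1.891
vertex 2.979 2.222 -2.832
endloop
endfacet
facet normal -0.535 0.525 0.662
outer loop
vertex 1.898 3.282 -1.495
vertex 3.701 4.758 -1.208
vertex 2.644 4.867 -2.149
endloop
endfacet
facet normal -0.399 -0.848 0.350
outer loop
vertex 2.955 3.173 -0.554
vertex 1.898 3.282 -1.495
vertex 4.036 2.113 -1.891
endloop
endfacet
facet normal -0.535 0.525 0.662
outer loop
vertex 2.955 3.173 -0.554
vertex 3.701 4.758 -1.208
vertex 1.898 3.282 -1.495
endloop
endfacet
facet normal 0.399 0.848 -0.350
outer loop
vertex 2.644 4.867 -2.149
vertex 3.701 4.758 -1.208
vertex 3.725 3.807 -3.486
endloop
endfacet
facet normal 0.535 -0.525 -0.662
outer loop
vertex 4.782 3.698 -2.545
vertex 4.036 2.113 -1.891
vertex 3.725 3.807 -3.486
endloop
endfacet
facet normal 0.399 0.848 -0.350
outer loop
vertex 3.725 3.807 -3.486
vertex 3.701 4.758 -1.208
vertex 4.782 3.698 -2.545
endloop
endfacet
facet normal 0.745 -0.077 0.663
outer loop
vertex 4.782 3.698 -2.545
vertex 2.955 3.173 -0.554
vertex 4.036 2.113 -1.891
endloop
endfacet
facet normal 0.745 -0.077 0.663
outer loop
vertex 3.701 4.758 -1.208
vertex 2.955 3.173 -0.554
vertex 4.782 3.698 -2.545
endloop
endfacet
facet normal 0.103 -0.839 -0.535
outer loop
vertex 2.399 -2.877 -3.36
vertex 1.374 -2.76 -3.741
vertex 2.37 -2.427 -4.071
endloop
endfacet
facet normal 0.642 0.659 0.391
outer loop
vertex 2.399 -2.877 -3.36
vertex 2.37 -2.427 -4.071
vertex 1.266 -1.88 -3.179
endloop
endfacet
facet normal 0.103 -0.838 -0.535
outer loop
vertex 2.37 -2.427 -4.071
vertex 1.374 -2.76 -3.741
vertex 1.757 -2.172 -4.588
endloop
endfacet
facet normal 0.415 0.909 -0.044
outer loop
vertex 2.37 -2.427 -4.071
vertex 1.757 -2.172 -4.588
vertex 1.266 -1.88 -3.179
endloop
endfacet
facet normal 0.103 -0.838 -0.535
outer loop
vertex 1.757 -2.172 -4.588
vertex 1.374 -2.76 -3.741
vertex 0.92 -2.261 -4.61
endloop
endfacet
facet normal -0.097 0.967 -0.234
outer loop
vertex 1.757 -2.172 -4.588
vertex 0.92 -2.261 -4.61
vertex 1.266 -1.88 -3.179
endloop
endfacet
facet normal 0.104 -0.838 -0.536
outer loop
vertex 0.92 -2.261 -4.61
vertex 1.374 -2.76 -3.741
vertex 0.349 -2.643 -4.123
endloop
endfacet
facet normal -0.595 0.801 -0.069
outer loop
vertex 0.92 -2.261 -4.61
vertex 0.349 -2.643 -4.123
vertex 1.266 -1.88 -3.179
endloop
endfacet
facet normal 0.104 -0.838 -0.535
outer loop
vertex 0.349 -2.643 -4.123
vertex 1.374 -2.76 -3.741
vertex 0.379 -3.093 -3.412
endloop
endfacet
facet normal -0.786 0.507 0.354
outer loop
vertex 0.349 -2.643 -4.123
vertex 0.379 -3.093 -3.412
vertex 1.266 -1.88 -3.179
endloop
endfacet
facet normal 0.104 -0.838 -0.535
outer loop
vertex 0.379 -3.093 -3.412
vertex 1.374 -2.76 -3.741
vertex 0.992 -3.348 -2.894
endloop
endfacet
facet normal -0.559 0.257 0.788
outer loop
vertex 0.379 -3.093 -3.412
vertex 0.992 -3.348 -2.894
vertex 1.266 -1.88 -3.179
endloop
endfacet
facet normal 0.103 -0.838 -0.536
outer loop
vertex 0.992 -3.348 -2.894
vertex 1.374 -2.76 -3.741
vertex 1.829 -3.259 -2.873
endloop
endfacet
facet normal -0.046 0.199 0.979
outer loop
vertex 0.992 -3.348 -2.894
vertex 1.829 -3.259 -2.873
vertex 1.266 -1.88 -3.179
endloop
endfacet
facet normal 0.104 -0.838 -0.536
outer loop
vertex 1.829 -3.259 -2.873
vertex 1.374 -2.76 -3.741
vertex 2.399 -2.877 -3.36
endloop
endfacet
facet normal 0.451 0.365 0.814
outer loop
vertex 1.829 -3.259 -2.873
vertex 2.399 -2.877 -3.36
vertex 1.266 -1.88 -3.179
endloop
endfacet
facet normal -0.079 0.031 -0.996
outer loop
vertex 2.322 -3.561 0.357
vertex 1.664 -3.594 0.408
vertex 2.05 -3.059 0.394
endloop
endfacet
facet normal 0.851 0.440 0.286
outer loop
vertex 2.322 -3.561 0.357
vertex 2.05 -3.059 0.394
vertex 1.796 -3.646 2.052
endloop
endfacet
facet normal -0.080 0.031 -0.996
outer loop
vertex 2.05 -3.059 0.394
vertex 1.664 -3.594 0.408
vertex 1.488 -2.959 0.442
endloop
endfacet
facet normal 0.193 0.915 0.354
outer loop
vertex 2.05 -3.059 0.394
vertex 1.488 -2.959 0.442
vertex 1.796 -3.646 2.052
endloop
endfacet
facet normal -0.079 0.031 -0.996
outer loop
vertex 1.488 -2.959 0.442
vertex 1.664 -3.594 0.408
vertex 1.059 -3.338 0.464
endloop
endfacet
facet normal -0.592 0.694 0.409
outer loop
vertex 1.488 -2.959 0.442
vertex 1.059 -3.338 0.464
vertex 1.796 -3.646 2.052
endloop
endfacet
facet normal -0.079 0.031 -0.996
outer loop
vertex 1.059 -3.338 0.464
vertex 1.664 -3.594 0.408
vertex 1.086 -3.91 0.444
endloop
endfacet
facet normal -0.910 -0.057 0.411
outer loop
vertex 1.059 -3.338 0.464
vertex 1.086 -3.91 0.444
vertex 1.796 -3.646 2.052
endloop
endfacet
facet normal -0.079 0.031 -0.996
outer loop
vertex 1.086 -3.91 0.444
vertex 1.664 -3.594 0.408
vertex 1.549 -4.244 0.397
endloop
endfacet
facet normal -0.522 -0.774 0.358
outer loop
vertex 1.086 -3.91 0.444
vertex 1.549 -4.244 0.397
vertex 1.796 -3.646 2.052
endloop
endfacet
facet normal -0.079 0.031 -0.996
outer loop
vertex 1.549 -4.244 0.397
vertex 1.664 -3.594 0.408
vertex 2.099 -4.089 0.358
endloop
endfacet
facet normal 0.279 -0.916 0.289
outer loop
vertex 1.549 -4.244 0.397
vertex 2.099 -4.089 0.358
vertex 1.796 -3.646 2.052
endloop
endfacet
facet normal -0.079 0.031 -0.996
outer loop
vertex 2.099 -4.089 0.358
vertex 1.664 -3.594 0.408
vertex 2.322 -3.561 0.357
endloop
endfacet
facet normal 0.890 -0.376 0.257
outer loop
vertex 2.099 -4.089 0.358
vertex 2.322 -3.561 0.357
vertex 1.796 -3.646 2.052
endloop
endfacet

endsolid


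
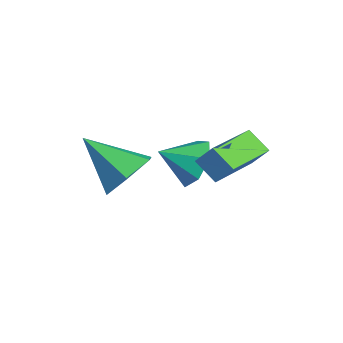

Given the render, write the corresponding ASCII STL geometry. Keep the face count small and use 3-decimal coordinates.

solid 
facet normal 0.148 0.856 -0.496
outer loop
vertex -1.746 1.834 0.034
vertex -2.452 1.589 -0.599
vertex -2.531 2.089 0.24
endloop
endfacet
facet normal 0.215 -0.122 0.969
outer loop
vertex -1.746 1.834 0.034
vertex -2.531 2.089 0.24
vertex -2.648 0.451 0.059
endloop
endfacet
facet normal 0.147 0.856 -0.496
outer loop
vertex -2.531 2.089 0.24
vertex -2.452 1.589 -0.599
vertex -3.256 1.967 -0.186
endloop
endfacet
facet normal -0.498 -0.060 0.865
outer loop
vertex -2.531 2.089 0.24
vertex -3.256 1.967 -0.186
vertex -2.648 0.451 0.059
endloop
endfacet
facet normal 0.148 0.856 -0.495
outer loop
vertex -3.256 1.967 -0.186
vertex -2.452 1.589 -0.599
vertex -3.376 1.561 -0.924
endloop
endfacet
facet normal -0.897 -0.309 0.316
outer loop
vertex -3.256 1.967 -0.186
vertex -3.376 1.561 -0.924
vertex -2.648 0.451 0.059
endloop
endfacet
facet normal 0.148 0.856 -0.495
outer loop
vertex -3.376 1.561 -0.924
vertex -2.452 1.589 -0.599
vertex -2.8 1.176 -1.417
endloop
endfacet
facet normal -0.682 -0.682 -0.265
outer loop
vertex -3.376 1.561 -0.924
vertex -2.8 1.176 -1.417
vertex -2.648 0.451 0.059
endloop
endfacet
facet normal 0.147 0.857 -0.495
outer loop
vertex -2.8 1.176 -1.417
vertex -2.452 1.589 -0.599
vertex -1.962 1.103 -1.295
endloop
endfacet
facet normal -0.014 -0.898 -0.440
outer loop
vertex -2.8 1.176 -1.417
vertex -1.962 1.103 -1.295
vertex -2.648 0.451 0.059
endloop
endfacet
facet normal 0.147 0.857 -0.495
outer loop
vertex -1.962 1.103 -1.295
vertex -2.452 1.589 -0.599
vertex -1.493 1.396 -0.649
endloop
endfacet
facet normal 0.603 -0.794 -0.077
outer loop
vertex -1.962 1.103 -1.295
vertex -1.493 1.396 -0.649
vertex -2.648 0.451 0.059
endloop
endfacet
facet normal 0.147 0.856 -0.495
outer loop
vertex -1.493 1.396 -0.649
vertex -2.452 1.589 -0.599
vertex -1.746 1.834 0.034
endloop
endfacet
facet normal 0.704 -0.450 0.549
outer loop
vertex -1.493 1.396 -0.649
vertex -1.746 1.834 0.034
vertex -2.648 0.451 0.059
endloop
endfacet
facet normal 0.580 0.558 -0.593
outer loop
vertex -0.572 -1.806 0.039
vertex -1.093 -0.945 0.34
vertex -0.245 -1.259 0.874
endloop
endfacet
facet normal 0.443 -0.820 0.363
outer loop
vertex -0.572 -1.806 0.039
vertex -0.245 -1.259 0.874
vertex -2.247 -2.055 1.52
endloop
endfacet
facet normal 0.580 0.557 -0.594
outer loop
vertex -0.245 -1.259 0.874
vertex -1.093 -0.945 0.34
vertex -0.765 -0.398 1.174
endloop
endfacet
facet normal 0.346 -0.115 0.931
outer loop
vertex -0.245 -1.259 0.874
vertex -0.765 -0.398 1.174
vertex -2.247 -2.055 1.52
endloop
endfacet
facet normal 0.580 0.557 -0.594
outer loop
vertex -0.765 -0.398 1.174
vertex -1.093 -0.945 0.34
vertex -1.613 -0.084 0.64
endloop
endfacet
facet normal -0.338 0.472 0.814
outer loop
vertex -0.765 -0.398 1.174
vertex -1.613 -0.084 0.64
vertex -2.247 -2.055 1.52
endloop
endfacet
facet normal 0.581 0.557 -0.593
outer loop
vertex -1.613 -0.084 0.64
vertex -1.093 -0.945 0.34
vertex -1.94 -0.631 -0.194
endloop
endfacet
facet normal -0.926 0.356 0.130
outer loop
vertex -1.613 -0.084 0.64
vertex -1.94 -0.631 -0.194
vertex -2.247 -2.055 1.52
endloop
endfacet
facet normal 0.581 0.558 -0.593
outer loop
vertex -1.94 -0.631 -0.194
vertex -1.093 -0.945 0.34
vertex -1.42 -1.492 -0.495
endloop
endfacet
facet normal -0.829 -0.348 -0.438
outer loop
vertex -1.94 -0.631 -0.194
vertex -1.42 -1.492 -0.495
vertex -2.247 -2.055 1.52
endloop
endfacet
facet normal 0.580 0.558 -0.593
outer loop
vertex -1.42 -1.492 -0.495
vertex -1.093 -0.945 0.34
vertex -0.572 -1.806 0.039
endloop
endfacet
facet normal -0.145 -0.936 -0.321
outer loop
vertex -1.42 -1.492 -0.495
vertex -0.572 -1.806 0.039
vertex -2.247 -2.055 1.52
endloop
endfacet
facet normal -0.354 -0.494 -0.794
outer loop
vertex 0.693 0.534 1.921
vertex -0.598 2.136 1.5
vertex 1.37 0.934 1.37
endloop
endfacet
facet normal 0.614 -0.763 0.201
outer loop
vertex 1.678 1.364 2.06
vertex 0.693 0.534 1.921
vertex 1.37 0.934 1.37
endloop
endfacet
facet normal -0.354 -0.494 -0.794
outer loop
vertex 1.37 0.934 1.37
vertex -0.598 2.136 1.5
vertex 0.078 2.536 0.949
endloop
endfacet
facet normal 0.704 0.417 -0.574
outer loop
vertex 0.078 2.536 0.949
vertex 1.678 1.364 2.06
vertex 1.37 0.934 1.37
endloop
endfacet
facet normal -0.705 -0.417 0.574
outer loop
vertex 0.693 0.534 1.921
vertex -0.29 2.566 2.19
vertex -0.598 2.136 1.5
endloop
endfacet
facet normal 0.615 -0.763 0.200
outer loop
vertex 1.002 0.964 2.611
vertex 0.693 0.534 1.921
vertex 1.678 1.364 2.06
endloop
endfacet
facet normal -0.704 -0.417 0.575
outer loop
vertex 1.002 0.964 2.611
vertex -0.29 2.566 2.19
vertex 0.693 0.534 1.921
endloop
endfacet
facet normal -0.615 0.763 -0.201
outer loop
vertex -0.598 2.136 1.5
vertex -0.29 2.566 2.19
vertex 0.078 2.536 0.949
endloop
endfacet
facet normal 0.704 0.416 -0.575
outer loop
vertex 0.387 2.966 1.639
vertex 1.678 1.364 2.06
vertex 0.078 2.536 0.949
endloop
endfacet
facet normal -0.614 0.763 -0.201
outer loop
vertex 0.078 2.536 0.949
vertex -0.29 2.566 2.19
vertex 0.387 2.966 1.639
endloop
endfacet
facet normal 0.355 0.494 0.794
outer loop
vertex 0.387 2.966 1.639
vertex 1.002 0.964 2.611
vertex 1.678 1.364 2.06
endloop
endfacet
facet normal 0.354 0.494 0.794
outer loop
vertex -0.29 2.566 2.19
vertex 1.002 0.964 2.611
vertex 0.387 2.966 1.639
endloop
endfacet

endsolid


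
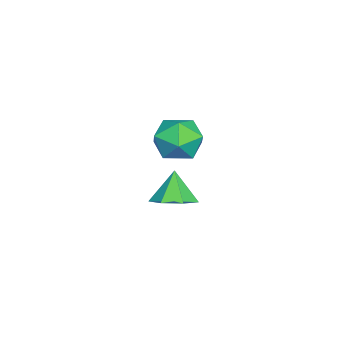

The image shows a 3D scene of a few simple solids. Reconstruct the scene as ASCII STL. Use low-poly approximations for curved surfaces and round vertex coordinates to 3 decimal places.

solid 
facet normal -0.929 0.369 -0.034
outer loop
vertex -2.425 1.524 1.146
vertex -2.74 0.742 1.264
vertex -2.568 1.237 1.935
endloop
endfacet
facet normal -0.472 0.853 0.225
outer loop
vertex -2.425 1.524 1.146
vertex -2.568 1.237 1.935
vertex -1.858 1.675 1.764
endloop
endfacet
facet normal 0.033 0.963 -0.266
outer loop
vertex -2.425 1.524 1.146
vertex -1.858 1.675 1.764
vertex -1.592 1.451 0.986
endloop
endfacet
facet normal -0.111 0.549 -0.829
outer loop
vertex -2.425 1.524 1.146
vertex -1.592 1.451 0.986
vertex -2.137 0.874 0.677
endloop
endfacet
facet normal -0.706 0.181 -0.685
outer loop
vertex -2.425 1.524 1.146
vertex -2.137 0.874 0.677
vertex -2.74 0.742 1.264
endloop
endfacet
facet normal -0.160 0.574 0.803
outer loop
vertex -1.858 1.675 1.764
vertex -2.568 1.237 1.935
vertex -1.823 0.986 2.263
endloop
endfacet
facet normal -0.899 -0.208 0.384
outer loop
vertex -2.568 1.237 1.935
vertex -2.74 0.742 1.264
vertex -2.368 0.409 1.954
endloop
endfacet
facet normal -0.539 -0.512 -0.669
outer loop
vertex -2.74 0.742 1.264
vertex -2.137 0.874 0.677
vertex -2.102 0.185 1.176
endloop
endfacet
facet normal 0.425 0.082 -0.902
outer loop
vertex -2.137 0.874 0.677
vertex -1.592 1.451 0.986
vertex -1.392 0.623 1.005
endloop
endfacet
facet normal 0.658 0.753 0.008
outer loop
vertex -1.592 1.451 0.986
vertex -1.858 1.675 1.764
vertex -1.22 1.118 1.676
endloop
endfacet
facet normal 0.111 -0.549 0.829
outer loop
vertex -1.535 0.336 1.794
vertex -1.823 0.986 2.263
vertex -2.368 0.409 1.954
endloop
endfacet
facet normal -0.033 -0.963 0.266
outer loop
vertex -1.535 0.336 1.794
vertex -2.368 0.409 1.954
vertex -2.102 0.185 1.176
endloop
endfacet
facet normal 0.472 -0.853 -0.225
outer loop
vertex -1.535 0.336 1.794
vertex -2.102 0.185 1.176
vertex -1.392 0.623 1.005
endloop
endfacet
facet normal 0.929 -0.369 0.034
outer loop
vertex -1.535 0.336 1.794
vertex -1.392 0.623 1.005
vertex -1.22 1.118 1.676
endloop
endfacet
facet normal 0.706 -0.181 0.685
outer loop
vertex -1.535 0.336 1.794
vertex -1.22 1.118 1.676
vertex -1.823 0.986 2.263
endloop
endfacet
facet normal -0.425 -0.082 0.902
outer loop
vertex -2.368 0.409 1.954
vertex -1.823 0.986 2.263
vertex -2.568 1.237 1.935
endloop
endfacet
facet normal -0.658 -0.753 -0.008
outer loop
vertex -2.102 0.185 1.176
vertex -2.368 0.409 1.954
vertex -2.74 0.742 1.264
endloop
endfacet
facet normal 0.160 -0.574 -0.803
outer loop
vertex -1.392 0.623 1.005
vertex -2.102 0.185 1.176
vertex -2.137 0.874 0.677
endloop
endfacet
facet normal 0.899 0.208 -0.384
outer loop
vertex -1.22 1.118 1.676
vertex -1.392 0.623 1.005
vertex -1.592 1.451 0.986
endloop
endfacet
facet normal 0.539 0.512 0.669
outer loop
vertex -1.823 0.986 2.263
vertex -1.22 1.118 1.676
vertex -1.858 1.675 1.764
endloop
endfacet
facet normal 0.479 0.097 -0.873
outer loop
vertex -2.728 0.234 -1.909
vertex -3.377 0.486 -2.237
vertex -2.825 0.894 -1.889
endloop
endfacet
facet normal 0.490 0.046 0.870
outer loop
vertex -2.728 0.234 -1.909
vertex -2.825 0.894 -1.889
vertex -3.923 0.374 -1.243
endloop
endfacet
facet normal 0.478 0.098 -0.873
outer loop
vertex -2.825 0.894 -1.889
vertex -3.377 0.486 -2.237
vertex -3.339 1.247 -2.131
endloop
endfacet
facet normal 0.115 0.670 0.734
outer loop
vertex -2.825 0.894 -1.889
vertex -3.339 1.247 -2.131
vertex -3.923 0.374 -1.243
endloop
endfacet
facet normal 0.479 0.098 -0.873
outer loop
vertex -3.339 1.247 -2.131
vertex -3.377 0.486 -2.237
vertex -3.881 1.027 -2.453
endloop
endfacet
facet normal -0.535 0.751 0.387
outer loop
vertex -3.339 1.247 -2.131
vertex -3.881 1.027 -2.453
vertex -3.923 0.374 -1.243
endloop
endfacet
facet normal 0.479 0.098 -0.872
outer loop
vertex -3.881 1.027 -2.453
vertex -3.377 0.486 -2.237
vertex -4.044 0.398 -2.613
endloop
endfacet
facet normal -0.969 0.228 0.090
outer loop
vertex -3.881 1.027 -2.453
vertex -4.044 0.398 -2.613
vertex -3.923 0.374 -1.243
endloop
endfacet
facet normal 0.479 0.098 -0.872
outer loop
vertex -4.044 0.398 -2.613
vertex -3.377 0.486 -2.237
vertex -3.705 -0.164 -2.49
endloop
endfacet
facet normal -0.861 -0.505 0.067
outer loop
vertex -4.044 0.398 -2.613
vertex -3.705 -0.164 -2.49
vertex -3.923 0.374 -1.243
endloop
endfacet
facet normal 0.478 0.098 -0.873
outer loop
vertex -3.705 -0.164 -2.49
vertex -3.377 0.486 -2.237
vertex -3.119 -0.237 -2.177
endloop
endfacet
facet normal -0.291 -0.896 0.336
outer loop
vertex -3.705 -0.164 -2.49
vertex -3.119 -0.237 -2.177
vertex -3.923 0.374 -1.243
endloop
endfacet
facet normal 0.479 0.099 -0.872
outer loop
vertex -3.119 -0.237 -2.177
vertex -3.377 0.486 -2.237
vertex -2.728 0.234 -1.909
endloop
endfacet
facet normal 0.310 -0.651 0.693
outer loop
vertex -3.119 -0.237 -2.177
vertex -2.728 0.234 -1.909
vertex -3.923 0.374 -1.243
endloop
endfacet

endsolid


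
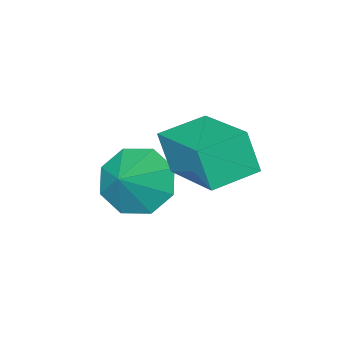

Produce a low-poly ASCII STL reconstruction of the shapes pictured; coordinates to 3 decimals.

solid 
facet normal -0.706 -0.360 -0.610
outer loop
vertex 1.5 -1.489 -0.117
vertex 0.99 -1.619 0.55
vertex 1.125 -0.974 0.013
endloop
endfacet
facet normal 0.752 0.610 -0.248
outer loop
vertex 1.5 -1.489 -0.117
vertex 1.125 -0.974 0.013
vertex 1.73 -1.241 1.19
endloop
endfacet
facet normal -0.705 -0.361 -0.611
outer loop
vertex 1.125 -0.974 0.013
vertex 0.99 -1.619 0.55
vertex 0.67 -0.837 0.457
endloop
endfacet
facet normal 0.328 0.943 0.045
outer loop
vertex 1.125 -0.974 0.013
vertex 0.67 -0.837 0.457
vertex 1.73 -1.241 1.19
endloop
endfacet
facet normal -0.705 -0.361 -0.610
outer loop
vertex 0.67 -0.837 0.457
vertex 0.99 -1.619 0.55
vertex 0.403 -1.158 0.956
endloop
endfacet
facet normal -0.040 0.850 0.526
outer loop
vertex 0.67 -0.837 0.457
vertex 0.403 -1.158 0.956
vertex 1.73 -1.241 1.19
endloop
endfacet
facet normal -0.705 -0.360 -0.611
outer loop
vertex 0.403 -1.158 0.956
vertex 0.99 -1.619 0.55
vertex 0.479 -1.749 1.216
endloop
endfacet
facet normal -0.137 0.384 0.913
outer loop
vertex 0.403 -1.158 0.956
vertex 0.479 -1.749 1.216
vertex 1.73 -1.241 1.19
endloop
endfacet
facet normal -0.705 -0.359 -0.611
outer loop
vertex 0.479 -1.749 1.216
vertex 0.99 -1.619 0.55
vertex 0.854 -2.264 1.086
endloop
endfacet
facet normal 0.093 -0.179 0.979
outer loop
vertex 0.479 -1.749 1.216
vertex 0.854 -2.264 1.086
vertex 1.73 -1.241 1.19
endloop
endfacet
facet normal -0.705 -0.359 -0.611
outer loop
vertex 0.854 -2.264 1.086
vertex 0.99 -1.619 0.55
vertex 1.309 -2.401 0.642
endloop
endfacet
facet normal 0.516 -0.512 0.687
outer loop
vertex 0.854 -2.264 1.086
vertex 1.309 -2.401 0.642
vertex 1.73 -1.241 1.19
endloop
endfacet
facet normal -0.706 -0.360 -0.610
outer loop
vertex 1.309 -2.401 0.642
vertex 0.99 -1.619 0.55
vertex 1.577 -2.08 0.143
endloop
endfacet
facet normal 0.885 -0.418 0.206
outer loop
vertex 1.309 -2.401 0.642
vertex 1.577 -2.08 0.143
vertex 1.73 -1.241 1.19
endloop
endfacet
facet normal -0.706 -0.360 -0.610
outer loop
vertex 1.577 -2.08 0.143
vertex 0.99 -1.619 0.55
vertex 1.5 -1.489 -0.117
endloop
endfacet
facet normal 0.982 0.048 -0.182
outer loop
vertex 1.577 -2.08 0.143
vertex 1.5 -1.489 -0.117
vertex 1.73 -1.241 1.19
endloop
endfacet
facet normal -0.984 0.133 0.123
outer loop
vertex -0.314 -1.076 2.253
vertex -0.026 0.534 2.819
vertex -0.386 -0.727 1.297
endloop
endfacet
facet normal -0.166 -0.930 -0.327
outer loop
vertex 0.706 -0.874 1.161
vertex -0.314 -1.076 2.253
vertex -0.386 -0.727 1.297
endloop
endfacet
facet normal -0.984 0.133 0.123
outer loop
vertex -0.386 -0.727 1.297
vertex -0.026 0.534 2.819
vertex -0.098 0.883 1.863
endloop
endfacet
facet normal -0.071 0.342 -0.937
outer loop
vertex -0.098 0.883 1.863
vertex 0.706 -0.874 1.161
vertex -0.386 -0.727 1.297
endloop
endfacet
facet normal 0.071 -0.342 0.937
outer loop
vertex -0.314 -1.076 2.253
vertex 1.066 0.387 2.683
vertex -0.026 0.534 2.819
endloop
endfacet
facet normal -0.166 -0.930 -0.327
outer loop
vertex 0.778 -1.223 2.117
vertex -0.314 -1.076 2.253
vertex 0.706 -0.874 1.161
endloop
endfacet
facet normal 0.071 -0.342 0.937
outer loop
vertex 0.778 -1.223 2.117
vertex 1.066 0.387 2.683
vertex -0.314 -1.076 2.253
endloop
endfacet
facet normal 0.166 0.930 0.327
outer loop
vertex -0.026 0.534 2.819
vertex 1.066 0.387 2.683
vertex -0.098 0.883 1.863
endloop
endfacet
facet normal -0.071 0.342 -0.937
outer loop
vertex 0.994 0.736 1.727
vertex 0.706 -0.874 1.161
vertex -0.098 0.883 1.863
endloop
endfacet
facet normal 0.166 0.930 0.327
outer loop
vertex -0.098 0.883 1.863
vertex 1.066 0.387 2.683
vertex 0.994 0.736 1.727
endloop
endfacet
facet normal 0.984 -0.133 -0.123
outer loop
vertex 0.994 0.736 1.727
vertex 0.778 -1.223 2.117
vertex 0.706 -0.874 1.161
endloop
endfacet
facet normal 0.984 -0.133 -0.123
outer loop
vertex 1.066 0.387 2.683
vertex 0.778 -1.223 2.117
vertex 0.994 0.736 1.727
endloop
endfacet

endsolid
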